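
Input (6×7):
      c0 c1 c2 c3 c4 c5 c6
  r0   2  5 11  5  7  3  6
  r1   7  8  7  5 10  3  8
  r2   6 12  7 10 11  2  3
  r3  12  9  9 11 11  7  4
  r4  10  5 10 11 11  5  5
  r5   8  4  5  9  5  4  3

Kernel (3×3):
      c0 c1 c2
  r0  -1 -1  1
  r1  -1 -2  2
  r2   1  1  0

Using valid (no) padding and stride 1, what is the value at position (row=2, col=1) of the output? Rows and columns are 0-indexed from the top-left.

1

The receptive field on the input at this output position is [12 7 10 / 9 9 11 / 5 10 11]. Elementwise product with the kernel and sum: 12·-1 + 7·-1 + 10·1 + 9·-1 + 9·-2 + 11·2 + 5·1 + 10·1.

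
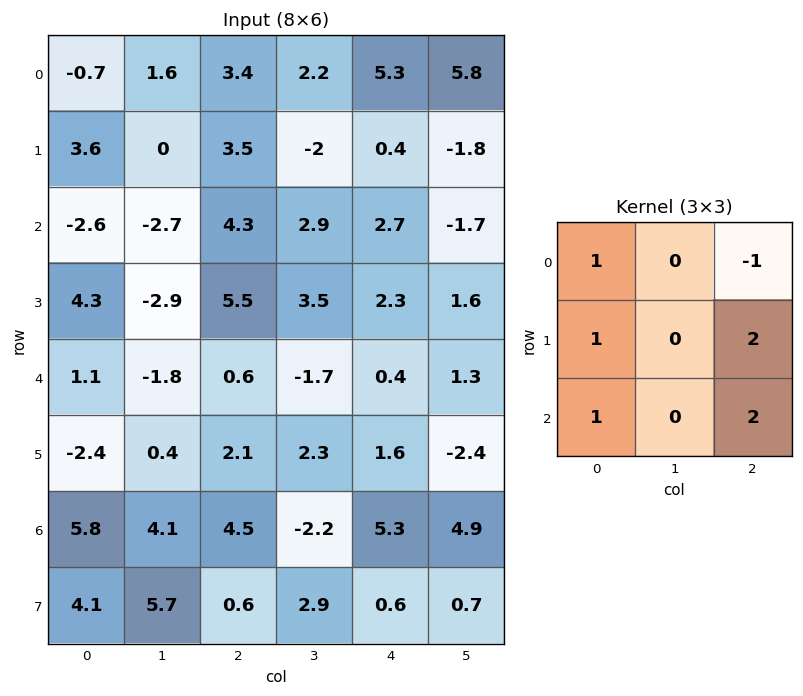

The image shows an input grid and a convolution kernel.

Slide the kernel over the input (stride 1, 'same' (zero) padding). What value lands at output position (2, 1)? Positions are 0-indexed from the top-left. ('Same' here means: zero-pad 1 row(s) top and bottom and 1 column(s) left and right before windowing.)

21.4

The receptive field on the zero-padded input at this output position is [3.6 0 3.5 / -2.6 -2.7 4.3 / 4.3 -2.9 5.5]. Elementwise product with the kernel and sum: 3.6·1 + 3.5·-1 + -2.6·1 + 4.3·2 + 4.3·1 + 5.5·2.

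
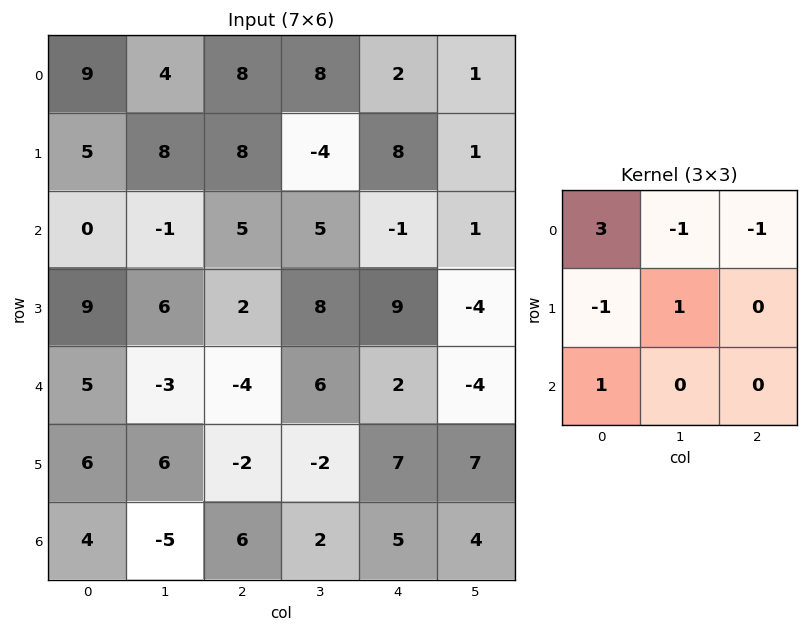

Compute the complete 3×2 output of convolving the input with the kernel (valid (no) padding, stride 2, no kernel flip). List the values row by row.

18 7
-2 13
26 -14

Output[0,0]: The receptive field on the input at this output position is [9 4 8 / 5 8 8 / 0 -1 5]. Elementwise product with the kernel and sum: 9·3 + 4·-1 + 8·-1 + 5·-1 + 8·1 + 0·1.
Output[0,1]: The receptive field on the input at this output position is [8 8 2 / 8 -4 8 / 5 5 -1]. Elementwise product with the kernel and sum: 8·3 + 8·-1 + 2·-1 + 8·-1 + -4·1 + 5·1.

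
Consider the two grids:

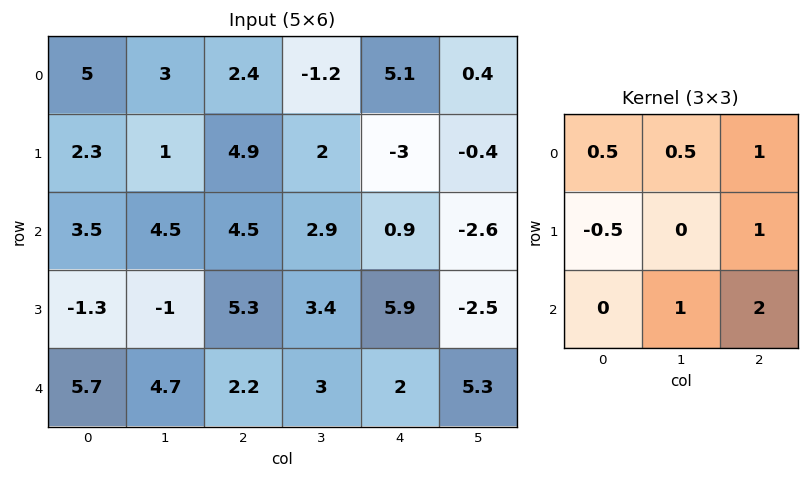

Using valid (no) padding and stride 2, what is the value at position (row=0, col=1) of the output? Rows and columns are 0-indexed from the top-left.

4.95

The receptive field on the input at this output position is [2.4 -1.2 5.1 / 4.9 2 -3 / 4.5 2.9 0.9]. Elementwise product with the kernel and sum: 2.4·0.5 + -1.2·0.5 + 5.1·1 + 4.9·-0.5 + -3·1 + 2.9·1 + 0.9·2.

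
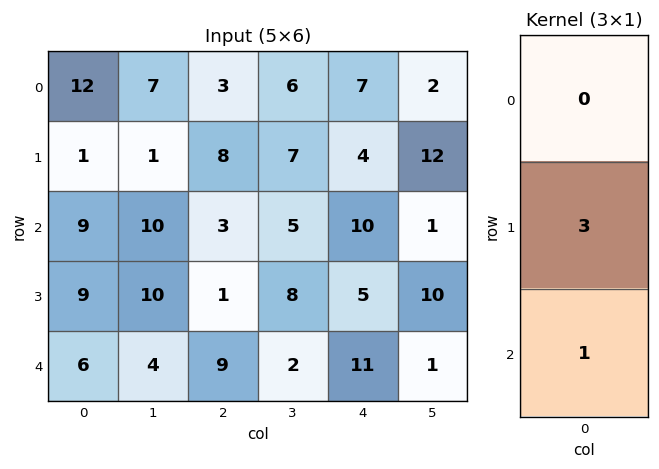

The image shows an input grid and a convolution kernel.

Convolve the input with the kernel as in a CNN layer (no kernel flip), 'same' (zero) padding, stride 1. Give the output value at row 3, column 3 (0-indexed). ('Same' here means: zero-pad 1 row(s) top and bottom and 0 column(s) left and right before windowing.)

The receptive field on the zero-padded input at this output position is [5 / 8 / 2]. Elementwise product with the kernel and sum: 8·3 + 2·1.

26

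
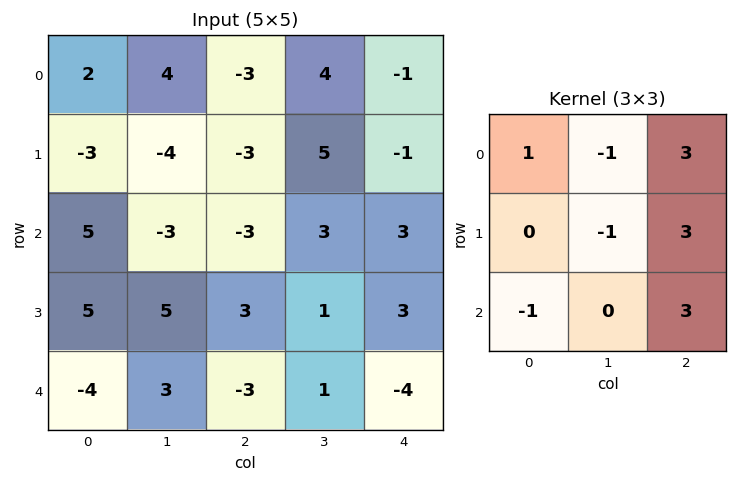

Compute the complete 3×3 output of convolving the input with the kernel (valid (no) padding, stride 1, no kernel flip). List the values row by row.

-30 49 -6
-10 24 1
-2 9 2

Output[0,0]: The receptive field on the input at this output position is [2 4 -3 / -3 -4 -3 / 5 -3 -3]. Elementwise product with the kernel and sum: 2·1 + 4·-1 + -3·3 + -4·-1 + -3·3 + 5·-1 + -3·3.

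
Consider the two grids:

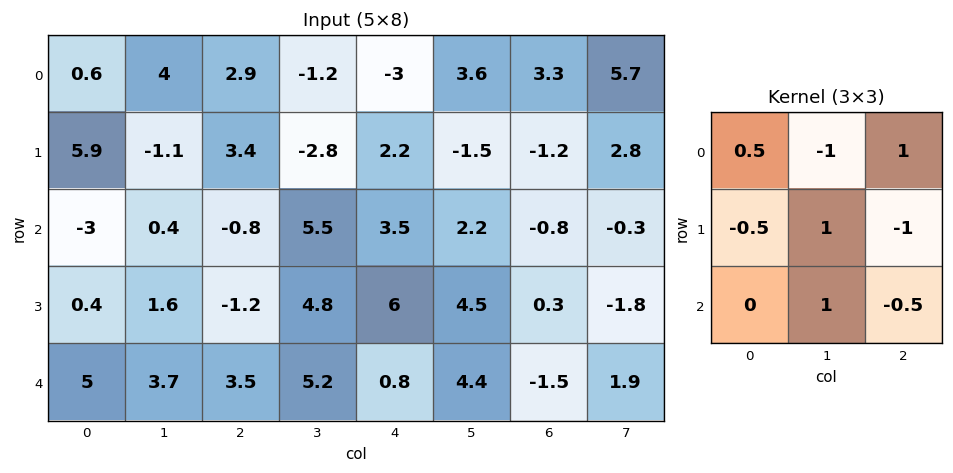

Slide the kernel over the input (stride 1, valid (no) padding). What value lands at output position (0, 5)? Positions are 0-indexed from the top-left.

The receptive field on the input at this output position is [3.6 3.3 5.7 / -1.5 -1.2 2.8 / 2.2 -0.8 -0.3]. Elementwise product with the kernel and sum: 3.6·0.5 + 3.3·-1 + 5.7·1 + -1.5·-0.5 + -1.2·1 + 2.8·-1 + -0.8·1 + -0.3·-0.5.

0.3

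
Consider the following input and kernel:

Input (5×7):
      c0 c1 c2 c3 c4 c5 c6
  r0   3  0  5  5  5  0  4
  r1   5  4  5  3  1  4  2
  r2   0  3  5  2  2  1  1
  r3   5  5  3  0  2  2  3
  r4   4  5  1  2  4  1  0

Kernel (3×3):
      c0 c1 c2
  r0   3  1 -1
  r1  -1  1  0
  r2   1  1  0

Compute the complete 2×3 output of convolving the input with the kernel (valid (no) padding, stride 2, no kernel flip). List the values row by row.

Output[0,0]: The receptive field on the input at this output position is [3 0 5 / 5 4 5 / 0 3 5]. Elementwise product with the kernel and sum: 3·3 + 0·1 + 5·-1 + 5·-1 + 4·1 + 0·1 + 3·1.
Output[0,1]: The receptive field on the input at this output position is [5 5 5 / 5 3 1 / 5 2 2]. Elementwise product with the kernel and sum: 5·3 + 5·1 + 5·-1 + 5·-1 + 3·1 + 5·1 + 2·1.

6 20 17
7 15 11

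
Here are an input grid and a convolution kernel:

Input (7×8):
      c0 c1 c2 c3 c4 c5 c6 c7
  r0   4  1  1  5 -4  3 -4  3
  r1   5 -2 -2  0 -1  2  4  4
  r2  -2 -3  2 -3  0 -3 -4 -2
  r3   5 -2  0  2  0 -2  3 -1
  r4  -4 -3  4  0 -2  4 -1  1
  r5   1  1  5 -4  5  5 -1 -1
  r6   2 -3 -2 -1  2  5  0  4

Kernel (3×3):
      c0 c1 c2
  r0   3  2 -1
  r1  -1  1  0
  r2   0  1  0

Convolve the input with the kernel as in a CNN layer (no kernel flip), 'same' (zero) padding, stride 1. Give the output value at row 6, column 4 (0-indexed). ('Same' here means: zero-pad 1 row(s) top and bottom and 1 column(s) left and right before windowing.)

-4

The receptive field on the zero-padded input at this output position is [-4 5 5 / -1 2 5 / 0 0 0]. Elementwise product with the kernel and sum: -4·3 + 5·2 + 5·-1 + -1·-1 + 2·1 + 0·1.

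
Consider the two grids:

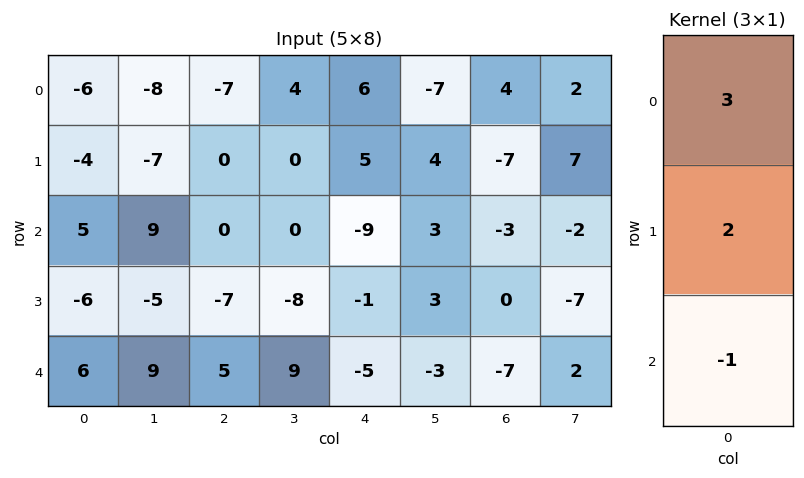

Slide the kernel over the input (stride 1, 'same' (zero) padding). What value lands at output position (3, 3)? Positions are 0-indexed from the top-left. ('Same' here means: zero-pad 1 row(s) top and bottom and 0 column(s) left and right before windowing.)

The receptive field on the zero-padded input at this output position is [0 / -8 / 9]. Elementwise product with the kernel and sum: 0·3 + -8·2 + 9·-1.

-25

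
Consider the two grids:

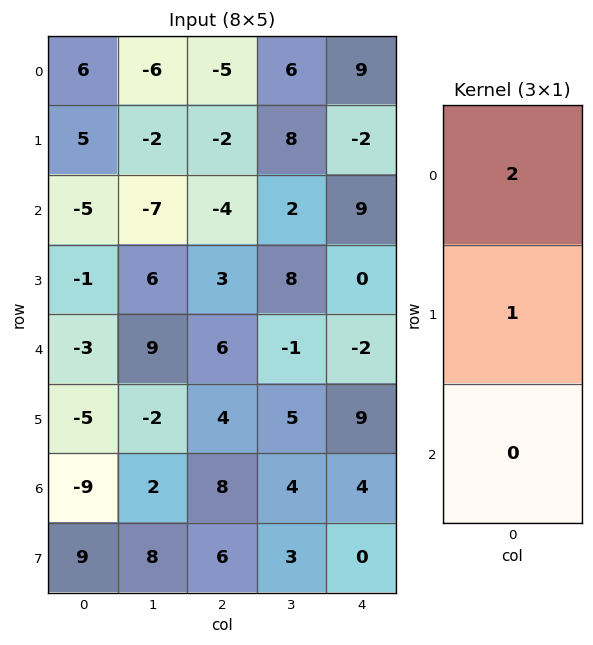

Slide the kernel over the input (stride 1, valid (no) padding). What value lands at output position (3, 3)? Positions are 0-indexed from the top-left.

15

The receptive field on the input at this output position is [8 / -1 / 5]. Elementwise product with the kernel and sum: 8·2 + -1·1.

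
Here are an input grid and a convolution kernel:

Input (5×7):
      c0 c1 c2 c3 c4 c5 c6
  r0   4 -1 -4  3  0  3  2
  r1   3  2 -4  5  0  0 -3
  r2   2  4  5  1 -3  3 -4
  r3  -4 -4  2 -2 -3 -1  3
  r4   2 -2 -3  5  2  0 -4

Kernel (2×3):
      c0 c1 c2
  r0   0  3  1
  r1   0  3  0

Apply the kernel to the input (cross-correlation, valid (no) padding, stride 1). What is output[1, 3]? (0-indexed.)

The receptive field on the input at this output position is [5 0 0 / 1 -3 3]. Elementwise product with the kernel and sum: 0·3 + 0·1 + -3·3.

-9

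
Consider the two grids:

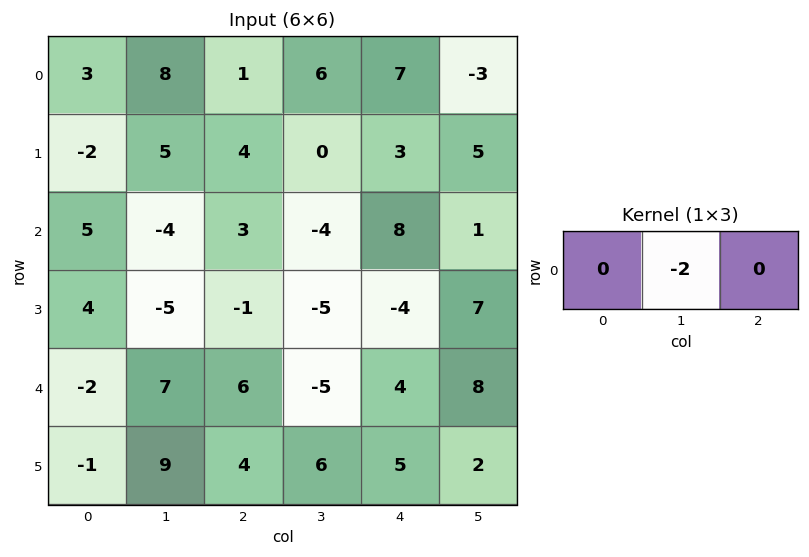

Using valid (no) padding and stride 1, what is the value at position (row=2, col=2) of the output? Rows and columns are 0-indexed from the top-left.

8

The receptive field on the input at this output position is [3 -4 8]. Elementwise product with the kernel and sum: -4·-2.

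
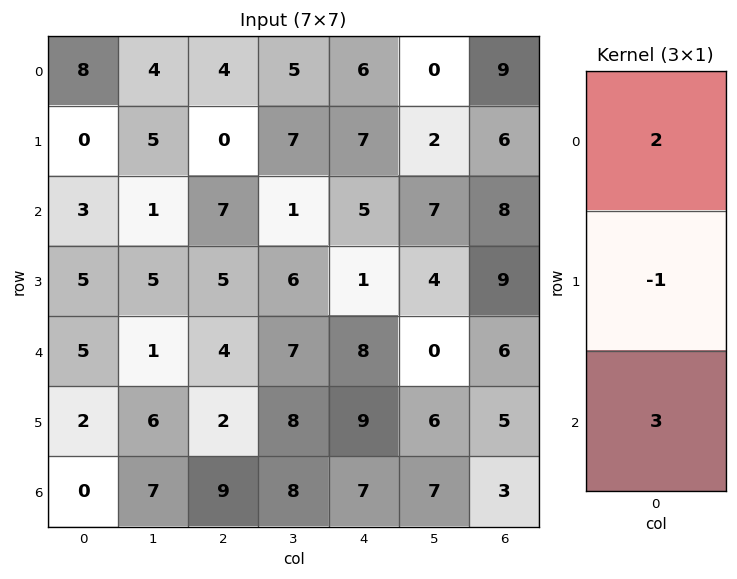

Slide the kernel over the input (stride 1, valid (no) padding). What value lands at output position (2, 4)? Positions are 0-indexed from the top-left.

33

The receptive field on the input at this output position is [5 / 1 / 8]. Elementwise product with the kernel and sum: 5·2 + 1·-1 + 8·3.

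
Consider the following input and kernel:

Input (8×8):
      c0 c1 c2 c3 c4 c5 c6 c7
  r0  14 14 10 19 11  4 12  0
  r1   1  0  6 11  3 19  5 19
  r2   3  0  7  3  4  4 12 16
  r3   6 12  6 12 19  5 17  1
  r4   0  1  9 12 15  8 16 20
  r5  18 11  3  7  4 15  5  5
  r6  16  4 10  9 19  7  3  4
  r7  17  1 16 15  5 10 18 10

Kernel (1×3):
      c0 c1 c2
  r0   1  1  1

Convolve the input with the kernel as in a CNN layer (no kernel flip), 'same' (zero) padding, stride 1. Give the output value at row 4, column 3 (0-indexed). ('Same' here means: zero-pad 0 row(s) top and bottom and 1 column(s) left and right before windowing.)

36

The receptive field on the zero-padded input at this output position is [9 12 15]. Elementwise product with the kernel and sum: 9·1 + 12·1 + 15·1.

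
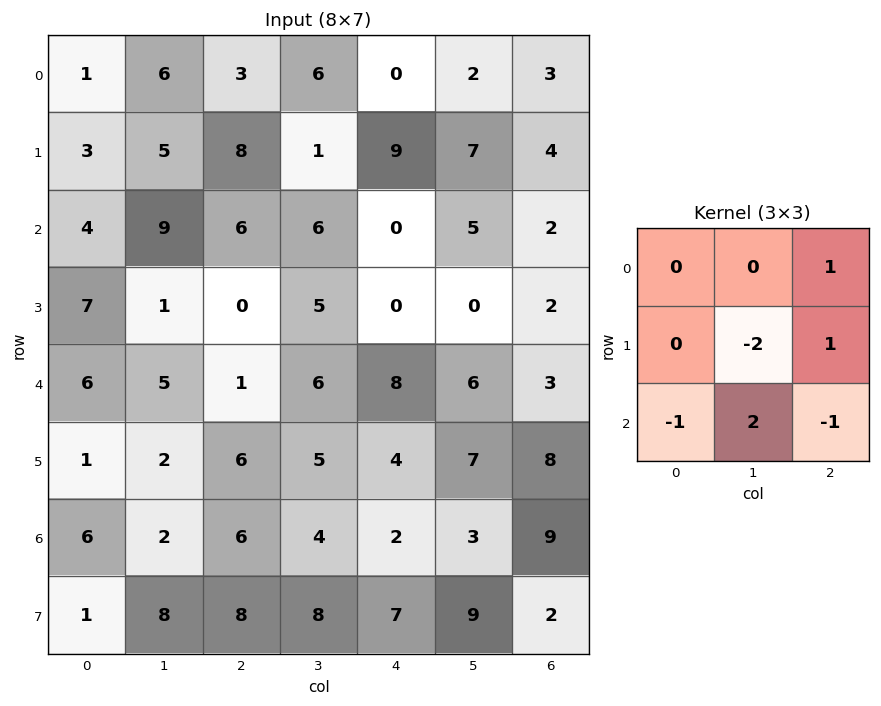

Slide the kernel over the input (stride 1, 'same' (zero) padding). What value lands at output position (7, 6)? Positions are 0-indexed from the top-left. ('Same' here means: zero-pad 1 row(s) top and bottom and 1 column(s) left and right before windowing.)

The receptive field on the zero-padded input at this output position is [3 9 0 / 9 2 0 / 0 0 0]. Elementwise product with the kernel and sum: 0·1 + 2·-2 + 0·1 + 0·-1 + 0·2 + 0·-1.

-4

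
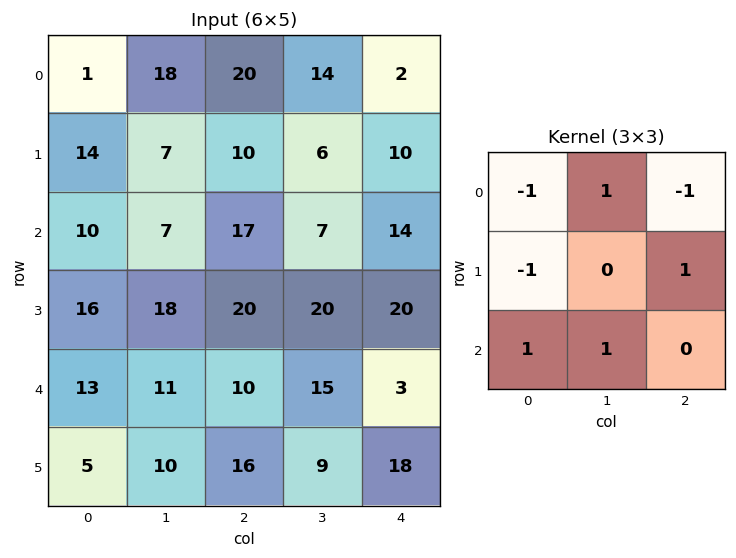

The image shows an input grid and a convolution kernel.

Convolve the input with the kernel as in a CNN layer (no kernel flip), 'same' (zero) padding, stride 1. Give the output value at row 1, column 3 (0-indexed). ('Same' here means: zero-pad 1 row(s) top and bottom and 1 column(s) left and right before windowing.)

16

The receptive field on the zero-padded input at this output position is [20 14 2 / 10 6 10 / 17 7 14]. Elementwise product with the kernel and sum: 20·-1 + 14·1 + 2·-1 + 10·-1 + 10·1 + 17·1 + 7·1.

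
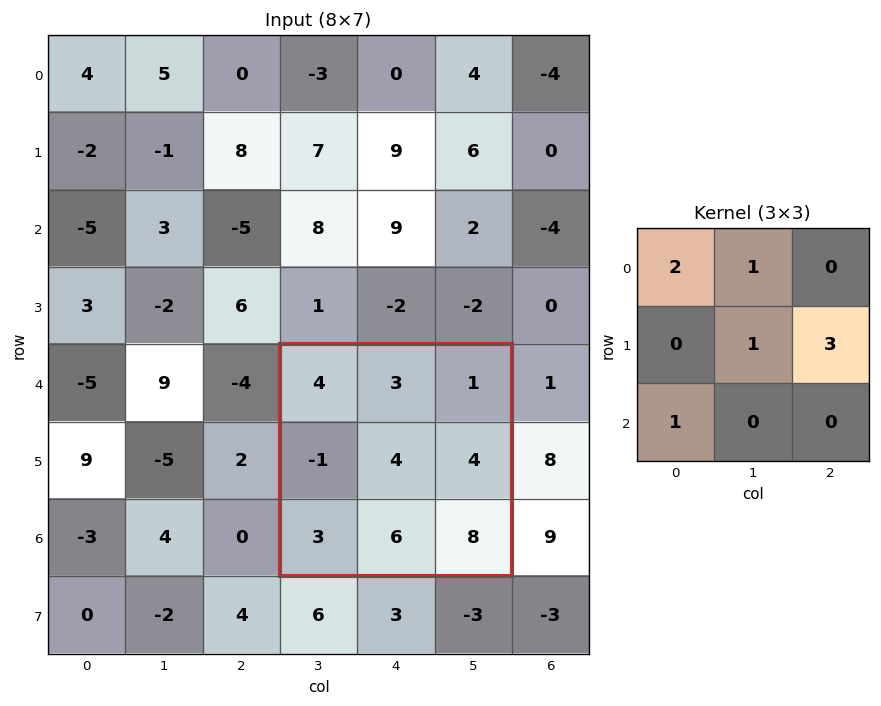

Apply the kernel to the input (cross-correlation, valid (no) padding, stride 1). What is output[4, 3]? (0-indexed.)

The receptive field on the input at this output position is [4 3 1 / -1 4 4 / 3 6 8]. Elementwise product with the kernel and sum: 4·2 + 3·1 + 4·1 + 4·3 + 3·1.

30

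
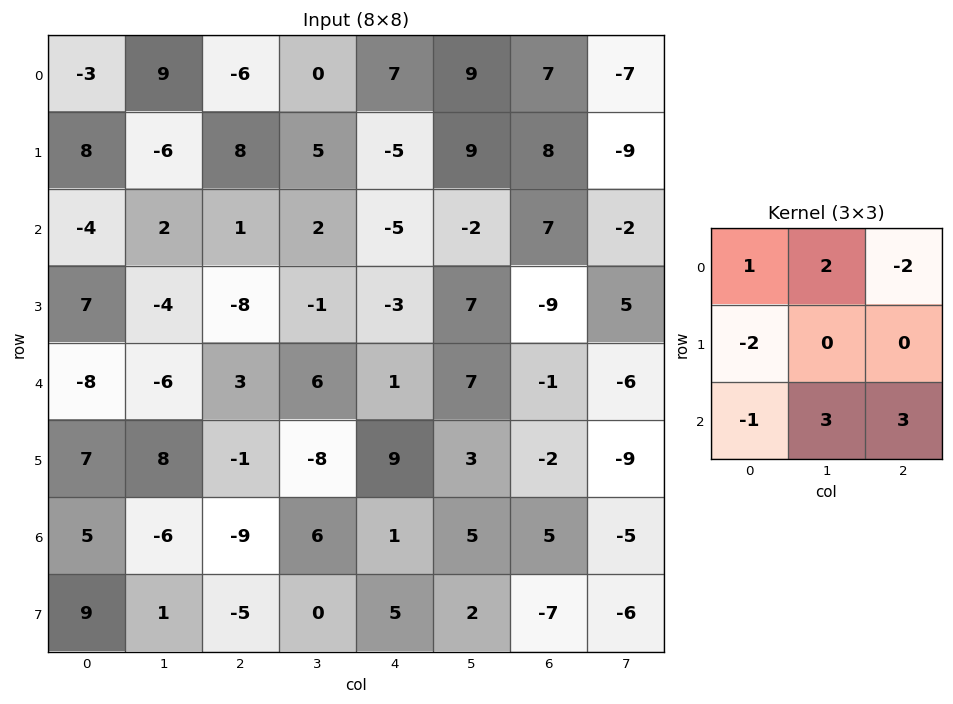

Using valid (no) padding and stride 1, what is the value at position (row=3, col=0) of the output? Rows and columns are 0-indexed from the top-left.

The receptive field on the input at this output position is [7 -4 -8 / -8 -6 3 / 7 8 -1]. Elementwise product with the kernel and sum: 7·1 + -4·2 + -8·-2 + -8·-2 + 7·-1 + 8·3 + -1·3.

45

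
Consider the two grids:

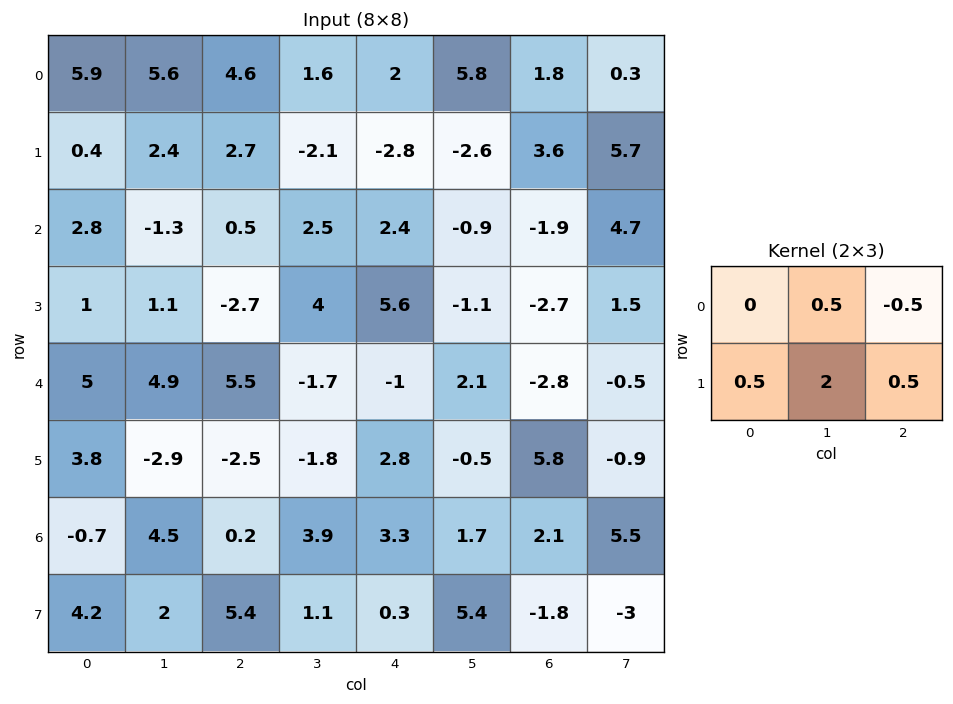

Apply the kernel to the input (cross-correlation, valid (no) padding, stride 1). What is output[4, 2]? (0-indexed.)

The receptive field on the input at this output position is [5.5 -1.7 -1 / -2.5 -1.8 2.8]. Elementwise product with the kernel and sum: -1.7·0.5 + -1·-0.5 + -2.5·0.5 + -1.8·2 + 2.8·0.5.

-3.8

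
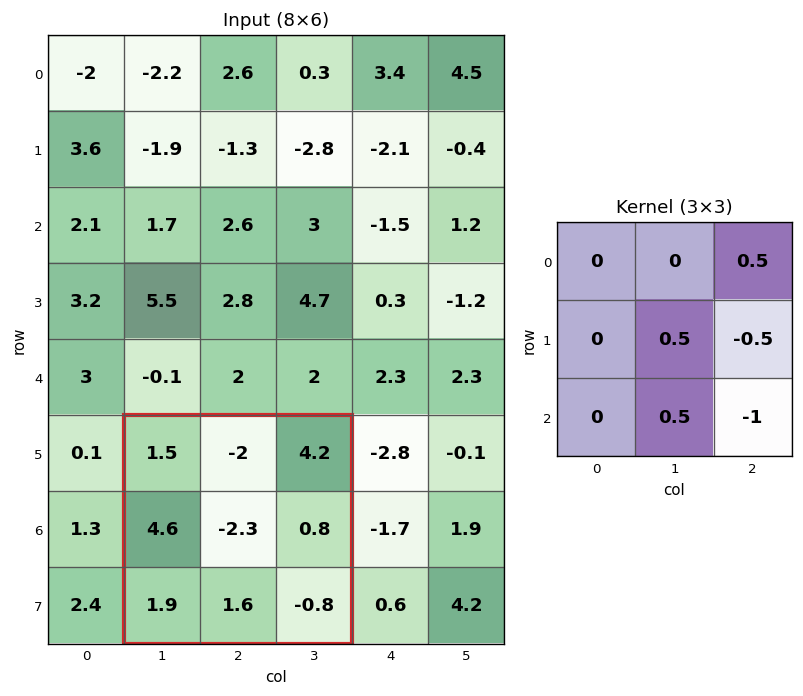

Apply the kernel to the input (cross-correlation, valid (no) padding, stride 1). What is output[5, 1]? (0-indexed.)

The receptive field on the input at this output position is [1.5 -2 4.2 / 4.6 -2.3 0.8 / 1.9 1.6 -0.8]. Elementwise product with the kernel and sum: 4.2·0.5 + -2.3·0.5 + 0.8·-0.5 + 1.6·0.5 + -0.8·-1.

2.15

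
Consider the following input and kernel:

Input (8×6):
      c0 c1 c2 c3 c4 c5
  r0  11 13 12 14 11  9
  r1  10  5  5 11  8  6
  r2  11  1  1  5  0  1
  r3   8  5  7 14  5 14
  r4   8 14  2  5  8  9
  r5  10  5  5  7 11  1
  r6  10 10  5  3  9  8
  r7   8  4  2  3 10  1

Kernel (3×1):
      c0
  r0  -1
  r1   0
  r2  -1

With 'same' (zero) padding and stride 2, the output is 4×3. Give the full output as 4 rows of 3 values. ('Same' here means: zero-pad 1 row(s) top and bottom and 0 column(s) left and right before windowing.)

Output[0,0]: The receptive field on the zero-padded input at this output position is [0 / 11 / 10]. Elementwise product with the kernel and sum: 0·-1 + 10·-1.

-10 -5 -8
-18 -12 -13
-18 -12 -16
-18 -7 -21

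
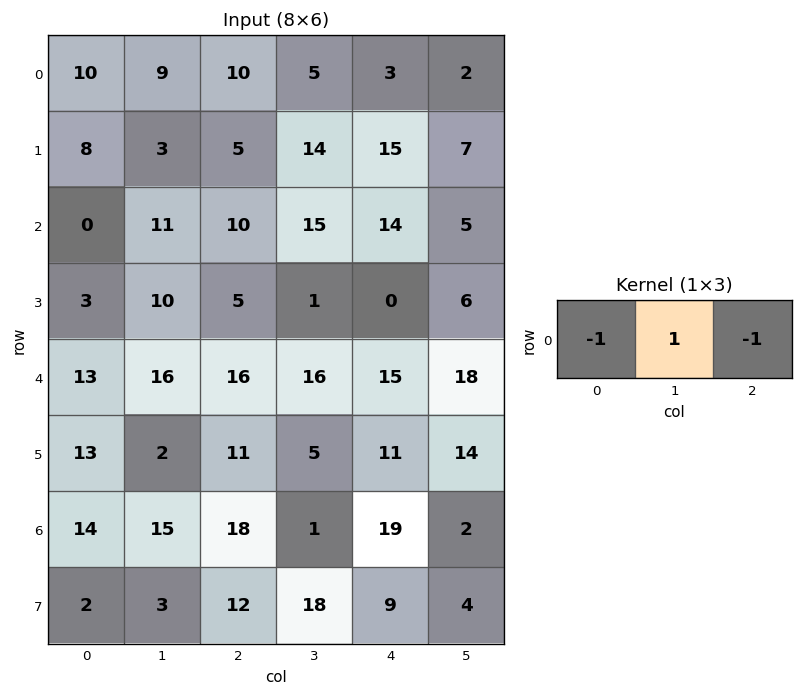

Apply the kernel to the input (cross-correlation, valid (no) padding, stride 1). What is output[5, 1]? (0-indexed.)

The receptive field on the input at this output position is [2 11 5]. Elementwise product with the kernel and sum: 2·-1 + 11·1 + 5·-1.

4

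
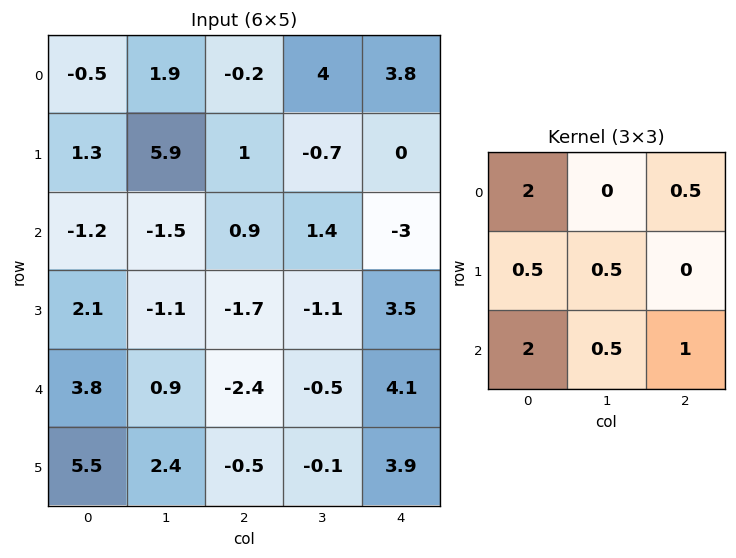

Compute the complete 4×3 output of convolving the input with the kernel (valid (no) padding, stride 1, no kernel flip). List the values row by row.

Output[0,0]: The receptive field on the input at this output position is [-0.5 1.9 -0.2 / 1.3 5.9 1 / -1.2 -1.5 0.9]. Elementwise product with the kernel and sum: -0.5·2 + -0.2·0.5 + 1.3·0.5 + 5.9·0.5 + -1.2·2 + -1.5·0.5 + 0.9·1.
Output[0,1]: The receptive field on the input at this output position is [1.9 -0.2 4 / 5.9 1 -0.7 / -1.5 0.9 1.4]. Elementwise product with the kernel and sum: 1.9·2 + 4·0.5 + 5.9·0.5 + 1·0.5 + -1.5·2 + 0.9·0.5 + 1.4·1.

0.25 8.1 1.15
3.7 7 2.7
4.2 -3.6 -2.05
17.4 0.95 -0.25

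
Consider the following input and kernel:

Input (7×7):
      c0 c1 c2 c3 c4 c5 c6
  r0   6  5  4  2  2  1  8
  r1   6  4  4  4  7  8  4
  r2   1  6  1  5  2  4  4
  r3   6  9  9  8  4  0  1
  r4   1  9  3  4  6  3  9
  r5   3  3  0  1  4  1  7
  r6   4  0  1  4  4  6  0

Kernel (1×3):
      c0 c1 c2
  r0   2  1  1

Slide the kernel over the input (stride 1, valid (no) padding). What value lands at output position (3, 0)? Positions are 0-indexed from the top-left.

The receptive field on the input at this output position is [6 9 9]. Elementwise product with the kernel and sum: 6·2 + 9·1 + 9·1.

30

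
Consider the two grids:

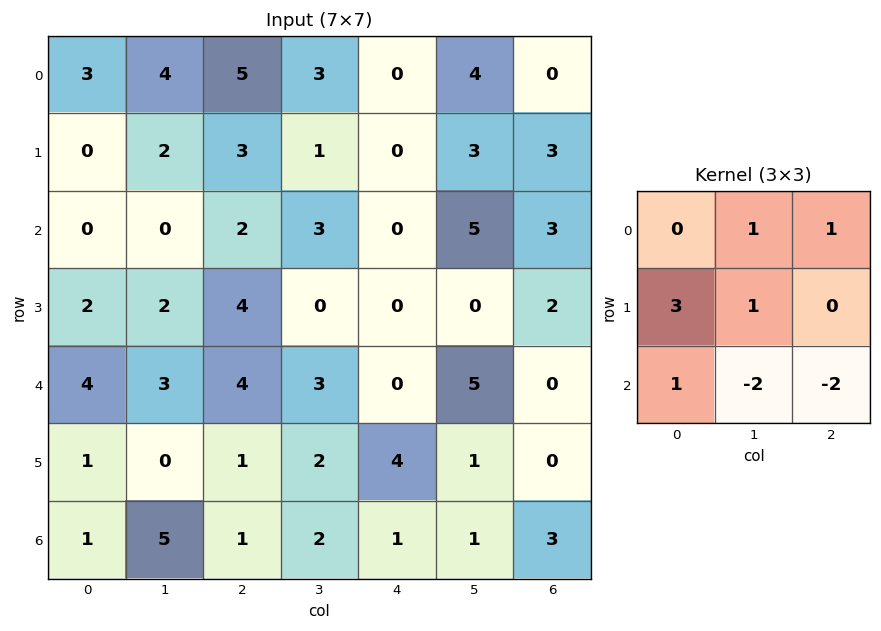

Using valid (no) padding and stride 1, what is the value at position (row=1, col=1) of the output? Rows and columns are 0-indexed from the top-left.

The receptive field on the input at this output position is [2 3 1 / 0 2 3 / 2 4 0]. Elementwise product with the kernel and sum: 3·1 + 1·1 + 0·3 + 2·1 + 2·1 + 4·-2 + 0·-2.

0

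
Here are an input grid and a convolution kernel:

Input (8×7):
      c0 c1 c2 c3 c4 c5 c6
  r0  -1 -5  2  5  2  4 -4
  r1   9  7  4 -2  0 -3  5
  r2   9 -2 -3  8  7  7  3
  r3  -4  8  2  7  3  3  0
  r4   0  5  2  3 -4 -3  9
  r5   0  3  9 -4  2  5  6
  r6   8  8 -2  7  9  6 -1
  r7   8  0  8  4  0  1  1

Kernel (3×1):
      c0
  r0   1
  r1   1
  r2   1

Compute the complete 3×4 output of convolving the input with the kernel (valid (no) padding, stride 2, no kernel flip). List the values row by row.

17 3 9 4
5 1 6 12
8 9 7 14

Output[0,0]: The receptive field on the input at this output position is [-1 / 9 / 9]. Elementwise product with the kernel and sum: -1·1 + 9·1 + 9·1.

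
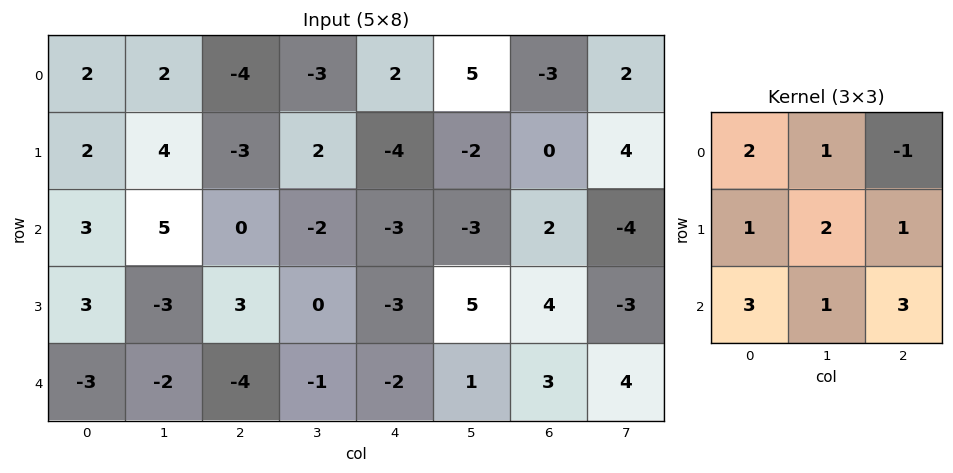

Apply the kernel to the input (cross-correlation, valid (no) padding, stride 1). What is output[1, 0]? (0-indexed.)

The receptive field on the input at this output position is [2 4 -3 / 3 5 0 / 3 -3 3]. Elementwise product with the kernel and sum: 2·2 + 4·1 + -3·-1 + 3·1 + 5·2 + 0·1 + 3·3 + -3·1 + 3·3.

39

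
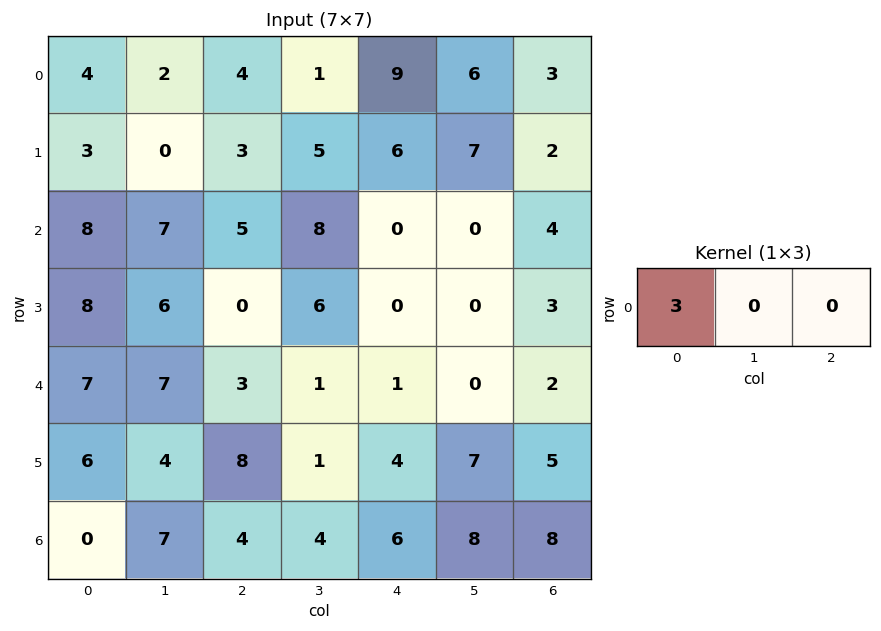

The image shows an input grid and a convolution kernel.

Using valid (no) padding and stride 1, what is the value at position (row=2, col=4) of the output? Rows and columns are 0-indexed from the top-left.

The receptive field on the input at this output position is [0 0 4]. Elementwise product with the kernel and sum: 0·3.

0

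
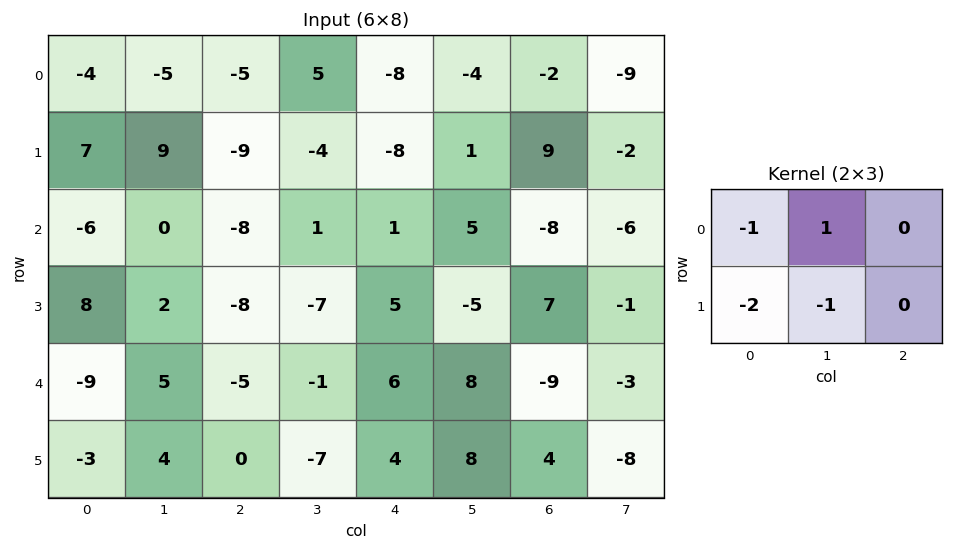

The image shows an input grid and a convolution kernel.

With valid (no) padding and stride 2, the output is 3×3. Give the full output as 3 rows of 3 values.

-24 32 19
-12 32 -1
16 11 -14

Output[0,0]: The receptive field on the input at this output position is [-4 -5 -5 / 7 9 -9]. Elementwise product with the kernel and sum: -4·-1 + -5·1 + 7·-2 + 9·-1.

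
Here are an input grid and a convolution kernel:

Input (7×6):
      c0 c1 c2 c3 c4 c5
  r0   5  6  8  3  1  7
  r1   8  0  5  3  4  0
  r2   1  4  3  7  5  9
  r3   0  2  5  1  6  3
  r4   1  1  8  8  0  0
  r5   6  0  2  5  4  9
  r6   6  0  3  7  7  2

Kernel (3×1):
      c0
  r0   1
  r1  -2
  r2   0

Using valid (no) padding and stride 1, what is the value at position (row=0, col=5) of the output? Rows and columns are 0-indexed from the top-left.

The receptive field on the input at this output position is [7 / 0 / 9]. Elementwise product with the kernel and sum: 7·1 + 0·-2.

7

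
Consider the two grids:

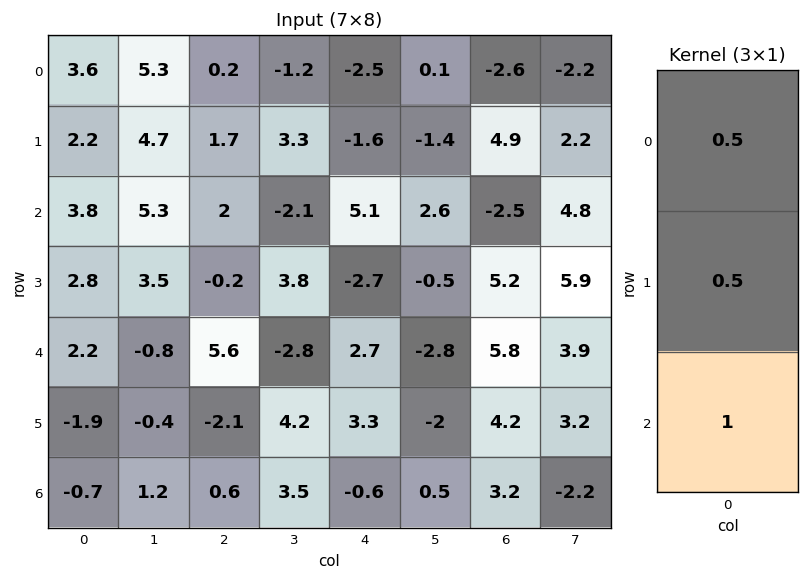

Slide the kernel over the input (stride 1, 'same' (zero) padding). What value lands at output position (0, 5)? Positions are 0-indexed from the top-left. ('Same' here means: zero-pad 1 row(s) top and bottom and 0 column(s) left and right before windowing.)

The receptive field on the zero-padded input at this output position is [0 / 0.1 / -1.4]. Elementwise product with the kernel and sum: 0·0.5 + 0.1·0.5 + -1.4·1.

-1.35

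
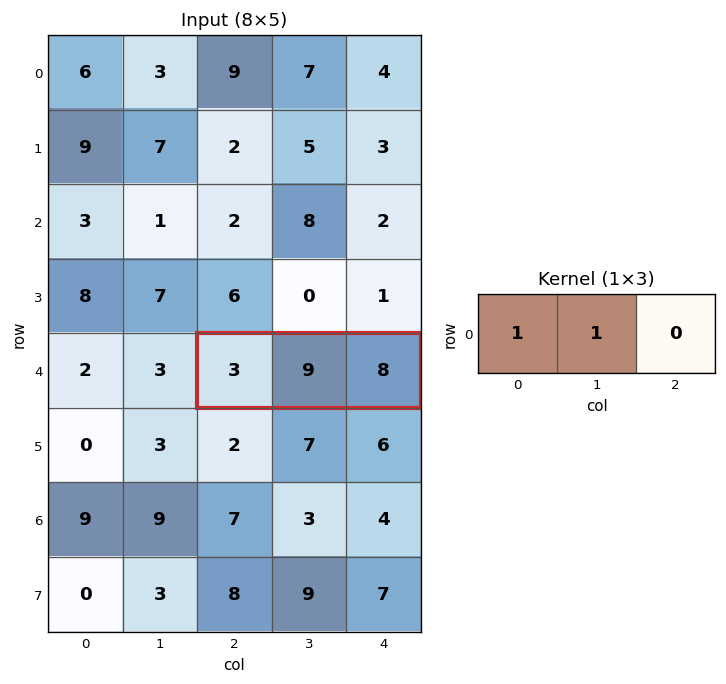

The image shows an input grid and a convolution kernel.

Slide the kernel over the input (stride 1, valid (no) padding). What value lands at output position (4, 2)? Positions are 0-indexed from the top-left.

12

The receptive field on the input at this output position is [3 9 8]. Elementwise product with the kernel and sum: 3·1 + 9·1.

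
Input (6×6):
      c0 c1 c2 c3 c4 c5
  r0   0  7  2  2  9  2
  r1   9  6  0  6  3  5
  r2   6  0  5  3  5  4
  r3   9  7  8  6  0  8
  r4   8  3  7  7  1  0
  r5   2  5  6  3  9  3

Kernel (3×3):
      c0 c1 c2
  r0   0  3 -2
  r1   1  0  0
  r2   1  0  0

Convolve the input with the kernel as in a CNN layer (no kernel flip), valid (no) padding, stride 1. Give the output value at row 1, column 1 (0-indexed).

-5

The receptive field on the input at this output position is [6 0 6 / 0 5 3 / 7 8 6]. Elementwise product with the kernel and sum: 0·3 + 6·-2 + 0·1 + 7·1.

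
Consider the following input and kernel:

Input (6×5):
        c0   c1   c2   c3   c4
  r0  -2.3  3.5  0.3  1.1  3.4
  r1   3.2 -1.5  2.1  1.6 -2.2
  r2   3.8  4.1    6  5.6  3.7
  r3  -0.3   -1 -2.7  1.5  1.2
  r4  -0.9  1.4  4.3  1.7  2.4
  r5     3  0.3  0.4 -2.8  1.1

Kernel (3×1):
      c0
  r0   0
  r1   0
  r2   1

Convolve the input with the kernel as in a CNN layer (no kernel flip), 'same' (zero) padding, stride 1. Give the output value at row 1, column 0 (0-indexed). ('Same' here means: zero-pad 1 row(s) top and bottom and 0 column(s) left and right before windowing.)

The receptive field on the zero-padded input at this output position is [-2.3 / 3.2 / 3.8]. Elementwise product with the kernel and sum: 3.8·1.

3.8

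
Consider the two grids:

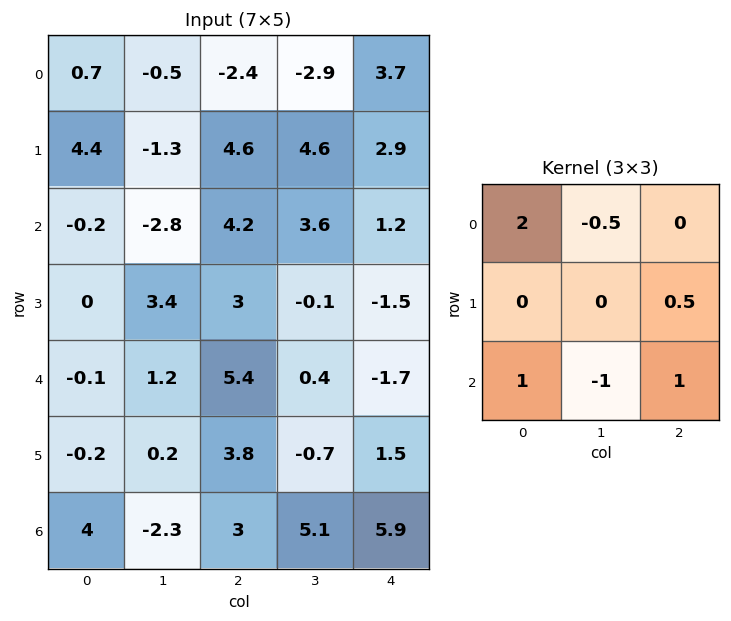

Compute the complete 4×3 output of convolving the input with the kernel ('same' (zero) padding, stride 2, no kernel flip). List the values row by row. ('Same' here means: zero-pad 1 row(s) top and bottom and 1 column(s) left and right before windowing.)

Output[0,0]: The receptive field on the zero-padded input at this output position is [0 0 0 / 0 0.7 -0.5 / 0 4.4 -1.3]. Elementwise product with the kernel and sum: 0·2 + 0·-0.5 + -0.5·0.5 + 0·1 + 4.4·-1 + -1.3·1.

-5.95 -2.75 1.7
-0.2 -2.8 9.15
1 1.2 -1.65
-1.05 1.05 -2.15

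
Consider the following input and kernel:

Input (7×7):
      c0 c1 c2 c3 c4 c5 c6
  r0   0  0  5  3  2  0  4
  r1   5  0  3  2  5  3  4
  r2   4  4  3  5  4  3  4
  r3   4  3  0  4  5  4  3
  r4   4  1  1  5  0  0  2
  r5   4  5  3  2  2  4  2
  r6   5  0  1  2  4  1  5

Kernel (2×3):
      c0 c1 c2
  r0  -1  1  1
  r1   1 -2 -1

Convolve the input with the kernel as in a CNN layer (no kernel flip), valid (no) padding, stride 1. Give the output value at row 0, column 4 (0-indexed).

The receptive field on the input at this output position is [2 0 4 / 5 3 4]. Elementwise product with the kernel and sum: 2·-1 + 0·1 + 4·1 + 5·1 + 3·-2 + 4·-1.

-3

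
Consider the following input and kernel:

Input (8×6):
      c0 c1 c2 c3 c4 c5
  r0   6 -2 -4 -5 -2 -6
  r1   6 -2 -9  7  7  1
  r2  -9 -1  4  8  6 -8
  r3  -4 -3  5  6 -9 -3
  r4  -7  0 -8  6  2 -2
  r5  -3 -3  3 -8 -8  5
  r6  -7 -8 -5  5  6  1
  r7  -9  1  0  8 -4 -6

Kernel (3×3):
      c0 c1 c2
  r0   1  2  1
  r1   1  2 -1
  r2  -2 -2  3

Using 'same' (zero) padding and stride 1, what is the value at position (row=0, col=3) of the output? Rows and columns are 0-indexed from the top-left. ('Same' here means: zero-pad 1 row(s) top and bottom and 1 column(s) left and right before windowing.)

The receptive field on the zero-padded input at this output position is [0 0 0 / -4 -5 -2 / -9 7 7]. Elementwise product with the kernel and sum: 0·1 + 0·2 + 0·1 + -4·1 + -5·2 + -2·-1 + -9·-2 + 7·-2 + 7·3.

13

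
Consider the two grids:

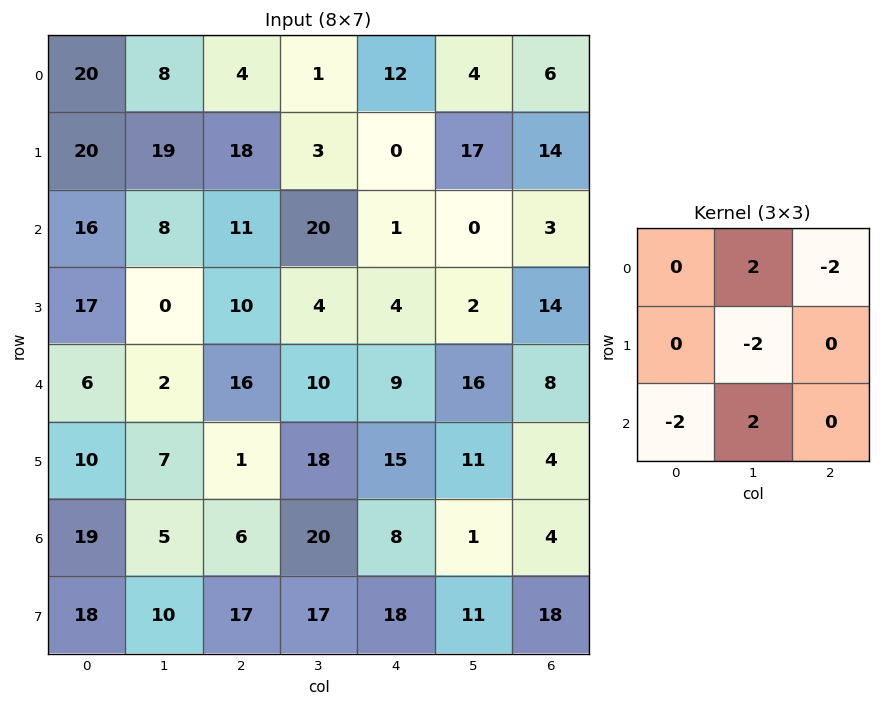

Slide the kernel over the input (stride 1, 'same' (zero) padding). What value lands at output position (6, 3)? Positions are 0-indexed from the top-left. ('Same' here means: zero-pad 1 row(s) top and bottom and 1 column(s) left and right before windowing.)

The receptive field on the zero-padded input at this output position is [1 18 15 / 6 20 8 / 17 17 18]. Elementwise product with the kernel and sum: 18·2 + 15·-2 + 20·-2 + 17·-2 + 17·2.

-34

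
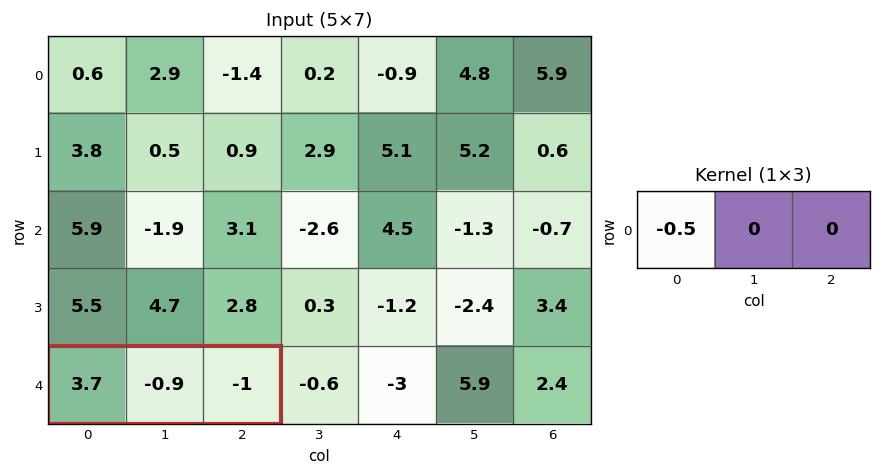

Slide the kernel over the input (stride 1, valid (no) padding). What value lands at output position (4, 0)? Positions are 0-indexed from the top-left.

The receptive field on the input at this output position is [3.7 -0.9 -1]. Elementwise product with the kernel and sum: 3.7·-0.5.

-1.85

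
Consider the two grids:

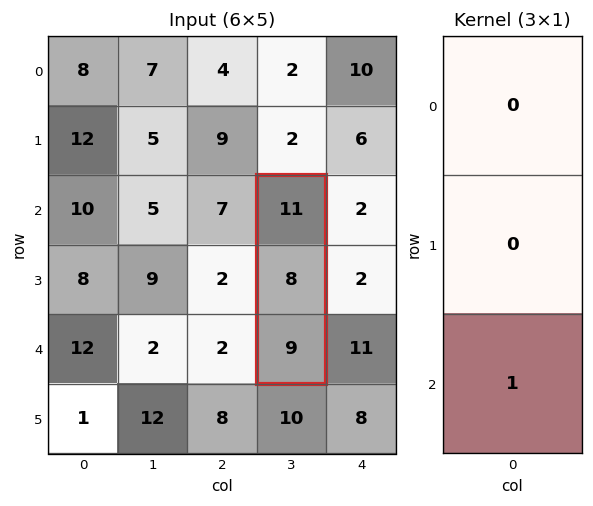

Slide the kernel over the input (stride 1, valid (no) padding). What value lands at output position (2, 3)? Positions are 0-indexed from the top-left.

9

The receptive field on the input at this output position is [11 / 8 / 9]. Elementwise product with the kernel and sum: 9·1.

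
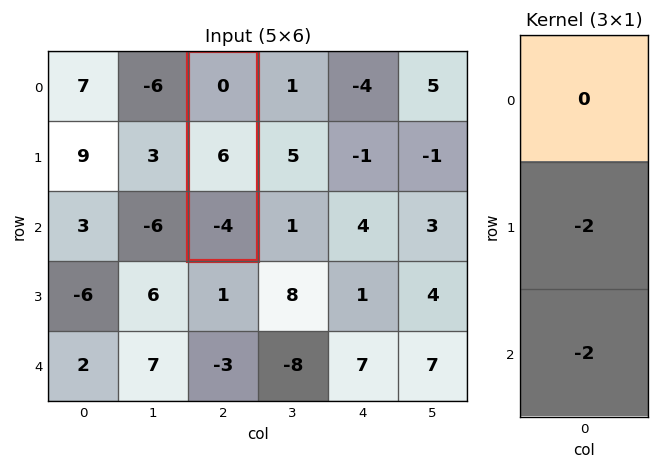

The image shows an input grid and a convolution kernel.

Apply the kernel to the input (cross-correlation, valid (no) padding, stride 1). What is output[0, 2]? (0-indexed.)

The receptive field on the input at this output position is [0 / 6 / -4]. Elementwise product with the kernel and sum: 6·-2 + -4·-2.

-4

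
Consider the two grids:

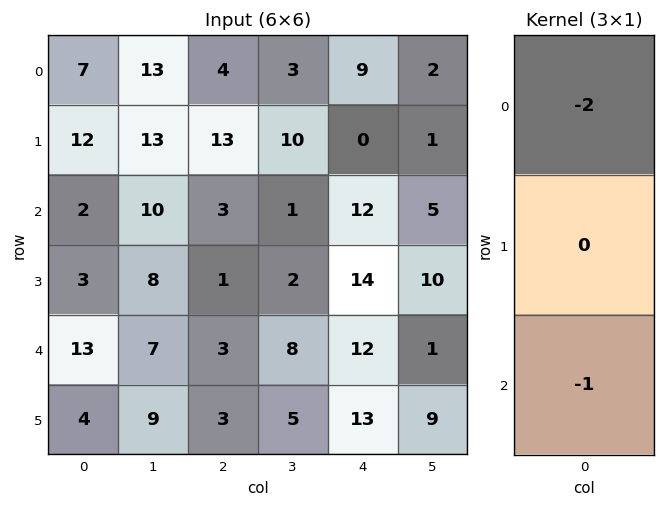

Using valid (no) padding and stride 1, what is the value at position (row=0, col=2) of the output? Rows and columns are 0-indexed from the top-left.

The receptive field on the input at this output position is [4 / 13 / 3]. Elementwise product with the kernel and sum: 4·-2 + 3·-1.

-11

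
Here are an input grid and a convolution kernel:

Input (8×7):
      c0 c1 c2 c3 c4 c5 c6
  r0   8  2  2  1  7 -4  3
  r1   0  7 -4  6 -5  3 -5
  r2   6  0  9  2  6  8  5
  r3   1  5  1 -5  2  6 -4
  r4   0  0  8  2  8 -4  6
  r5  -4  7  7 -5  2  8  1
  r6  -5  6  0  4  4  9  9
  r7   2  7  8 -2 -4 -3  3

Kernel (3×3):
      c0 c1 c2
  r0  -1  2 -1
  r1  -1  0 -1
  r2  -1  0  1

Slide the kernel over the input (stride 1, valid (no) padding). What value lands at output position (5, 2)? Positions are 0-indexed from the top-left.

-35

The receptive field on the input at this output position is [7 -5 2 / 0 4 4 / 8 -2 -4]. Elementwise product with the kernel and sum: 7·-1 + -5·2 + 2·-1 + 0·-1 + 4·-1 + 8·-1 + -4·1.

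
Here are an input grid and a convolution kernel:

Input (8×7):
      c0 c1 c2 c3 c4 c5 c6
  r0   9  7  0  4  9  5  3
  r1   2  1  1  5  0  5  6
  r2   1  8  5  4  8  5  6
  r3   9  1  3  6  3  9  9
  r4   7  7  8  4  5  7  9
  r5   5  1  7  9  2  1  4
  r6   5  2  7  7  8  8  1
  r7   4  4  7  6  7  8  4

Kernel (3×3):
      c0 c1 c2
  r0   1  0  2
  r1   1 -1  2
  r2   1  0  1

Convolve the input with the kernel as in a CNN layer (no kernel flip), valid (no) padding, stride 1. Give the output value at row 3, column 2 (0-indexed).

The receptive field on the input at this output position is [3 6 3 / 8 4 5 / 7 9 2]. Elementwise product with the kernel and sum: 3·1 + 3·2 + 8·1 + 4·-1 + 5·2 + 7·1 + 2·1.

32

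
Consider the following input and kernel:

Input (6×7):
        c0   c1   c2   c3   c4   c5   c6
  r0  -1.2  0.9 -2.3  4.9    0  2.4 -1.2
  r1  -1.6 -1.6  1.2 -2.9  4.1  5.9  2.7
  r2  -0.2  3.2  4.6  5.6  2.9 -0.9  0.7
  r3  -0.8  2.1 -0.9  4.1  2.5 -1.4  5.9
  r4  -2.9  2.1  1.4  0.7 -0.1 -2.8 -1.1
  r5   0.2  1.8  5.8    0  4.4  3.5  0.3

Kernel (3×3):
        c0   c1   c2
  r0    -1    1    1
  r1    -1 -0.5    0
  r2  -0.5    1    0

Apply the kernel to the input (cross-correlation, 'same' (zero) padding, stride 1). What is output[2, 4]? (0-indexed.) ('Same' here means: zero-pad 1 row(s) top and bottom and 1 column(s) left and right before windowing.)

The receptive field on the zero-padded input at this output position is [-2.9 4.1 5.9 / 5.6 2.9 -0.9 / 4.1 2.5 -1.4]. Elementwise product with the kernel and sum: -2.9·-1 + 4.1·1 + 5.9·1 + 5.6·-1 + 2.9·-0.5 + 4.1·-0.5 + 2.5·1.

6.3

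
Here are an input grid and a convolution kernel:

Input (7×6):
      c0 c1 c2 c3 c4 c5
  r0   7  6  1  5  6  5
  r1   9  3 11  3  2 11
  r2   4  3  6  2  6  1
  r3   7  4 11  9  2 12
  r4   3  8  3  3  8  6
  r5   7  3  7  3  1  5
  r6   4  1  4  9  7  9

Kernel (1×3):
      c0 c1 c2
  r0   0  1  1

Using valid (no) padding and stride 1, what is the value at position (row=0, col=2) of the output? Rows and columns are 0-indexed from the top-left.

The receptive field on the input at this output position is [1 5 6]. Elementwise product with the kernel and sum: 5·1 + 6·1.

11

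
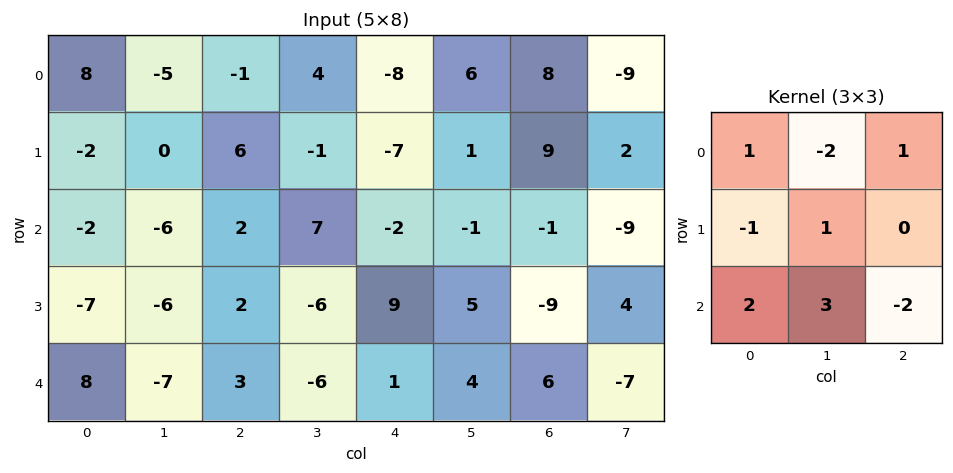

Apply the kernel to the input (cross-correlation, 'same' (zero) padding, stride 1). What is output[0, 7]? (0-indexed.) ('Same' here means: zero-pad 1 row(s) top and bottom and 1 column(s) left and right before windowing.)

The receptive field on the zero-padded input at this output position is [0 0 0 / 8 -9 0 / 9 2 0]. Elementwise product with the kernel and sum: 0·1 + 0·-2 + 0·1 + 8·-1 + -9·1 + 9·2 + 2·3 + 0·-2.

7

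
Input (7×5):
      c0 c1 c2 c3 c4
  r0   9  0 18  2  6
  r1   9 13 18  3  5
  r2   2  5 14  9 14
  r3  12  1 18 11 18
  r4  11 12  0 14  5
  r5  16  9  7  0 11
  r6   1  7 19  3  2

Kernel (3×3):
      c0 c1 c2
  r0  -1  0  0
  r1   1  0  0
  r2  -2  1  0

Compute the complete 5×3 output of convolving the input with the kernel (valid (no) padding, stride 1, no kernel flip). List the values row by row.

Output[0,0]: The receptive field on the input at this output position is [9 0 18 / 9 13 18 / 2 5 14]. Elementwise product with the kernel and sum: 9·-1 + 9·1 + 2·-2 + 5·1.

1 17 -19
-30 8 -29
0 -28 18
-24 0 -32
10 2 -28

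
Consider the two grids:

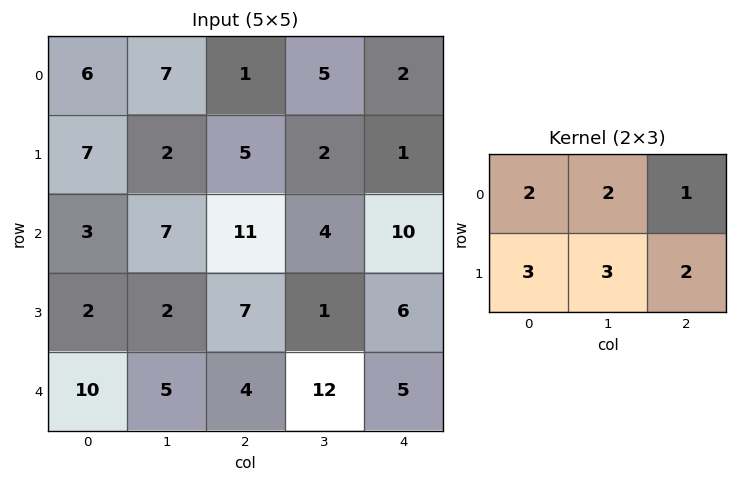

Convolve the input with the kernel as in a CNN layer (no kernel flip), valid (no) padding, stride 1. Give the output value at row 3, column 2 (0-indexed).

The receptive field on the input at this output position is [7 1 6 / 4 12 5]. Elementwise product with the kernel and sum: 7·2 + 1·2 + 6·1 + 4·3 + 12·3 + 5·2.

80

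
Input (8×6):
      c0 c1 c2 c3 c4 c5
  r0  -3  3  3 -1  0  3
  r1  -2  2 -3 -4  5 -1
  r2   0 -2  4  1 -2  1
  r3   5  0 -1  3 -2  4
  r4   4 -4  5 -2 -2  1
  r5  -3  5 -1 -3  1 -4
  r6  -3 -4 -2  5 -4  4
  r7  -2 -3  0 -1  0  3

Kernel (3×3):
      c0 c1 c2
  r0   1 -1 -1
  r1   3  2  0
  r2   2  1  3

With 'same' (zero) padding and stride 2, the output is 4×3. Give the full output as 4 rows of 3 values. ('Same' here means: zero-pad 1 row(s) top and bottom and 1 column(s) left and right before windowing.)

Output[0,0]: The receptive field on the zero-padded input at this output position is [0 0 0 / 0 -3 3 / 0 -2 2]. Elementwise product with the kernel and sum: 0·1 + 0·-1 + 0·-1 + 0·3 + -3·2 + 0·2 + -2·1 + 2·3.
Output[0,1]: The receptive field on the zero-padded input at this output position is [0 0 0 / 3 3 -1 / 2 -3 -4]. Elementwise product with the kernel and sum: 0·1 + 0·-1 + 0·-1 + 3·3 + 3·2 + 2·2 + -3·1 + -4·3.

-2 4 -9
5 19 7
15 -4 -26
-19 -16 14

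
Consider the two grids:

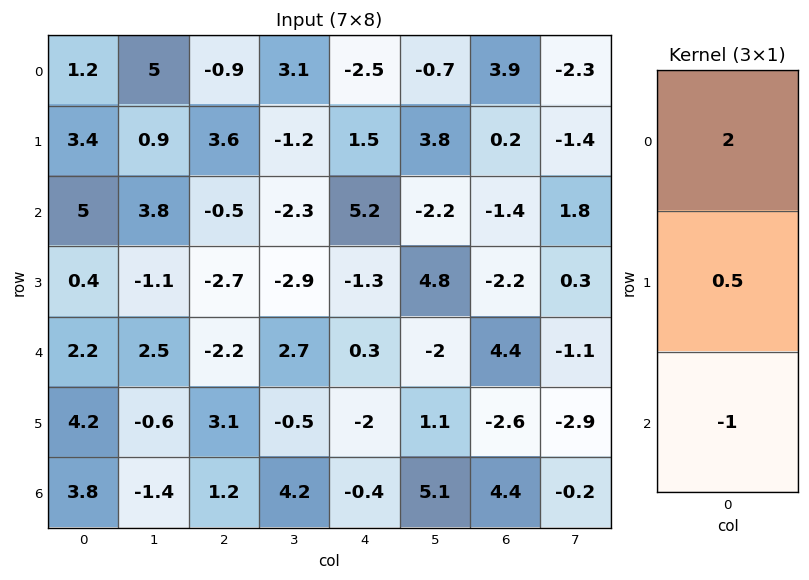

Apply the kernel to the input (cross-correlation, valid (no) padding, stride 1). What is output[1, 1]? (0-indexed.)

The receptive field on the input at this output position is [0.9 / 3.8 / -1.1]. Elementwise product with the kernel and sum: 0.9·2 + 3.8·0.5 + -1.1·-1.

4.8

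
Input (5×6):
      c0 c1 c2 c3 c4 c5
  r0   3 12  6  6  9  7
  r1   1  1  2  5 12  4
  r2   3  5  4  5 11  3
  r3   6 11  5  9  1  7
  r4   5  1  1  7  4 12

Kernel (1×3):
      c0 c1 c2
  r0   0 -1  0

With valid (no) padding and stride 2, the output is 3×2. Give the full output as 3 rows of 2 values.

Output[0,0]: The receptive field on the input at this output position is [3 12 6]. Elementwise product with the kernel and sum: 12·-1.
Output[0,1]: The receptive field on the input at this output position is [6 6 9]. Elementwise product with the kernel and sum: 6·-1.

-12 -6
-5 -5
-1 -7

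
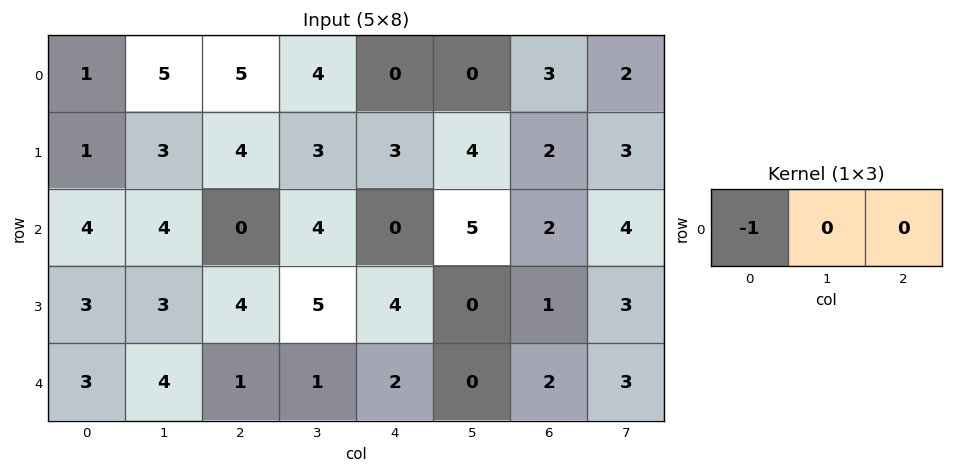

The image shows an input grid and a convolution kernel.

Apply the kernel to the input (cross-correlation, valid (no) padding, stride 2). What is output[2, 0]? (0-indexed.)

-3

The receptive field on the input at this output position is [3 4 1]. Elementwise product with the kernel and sum: 3·-1.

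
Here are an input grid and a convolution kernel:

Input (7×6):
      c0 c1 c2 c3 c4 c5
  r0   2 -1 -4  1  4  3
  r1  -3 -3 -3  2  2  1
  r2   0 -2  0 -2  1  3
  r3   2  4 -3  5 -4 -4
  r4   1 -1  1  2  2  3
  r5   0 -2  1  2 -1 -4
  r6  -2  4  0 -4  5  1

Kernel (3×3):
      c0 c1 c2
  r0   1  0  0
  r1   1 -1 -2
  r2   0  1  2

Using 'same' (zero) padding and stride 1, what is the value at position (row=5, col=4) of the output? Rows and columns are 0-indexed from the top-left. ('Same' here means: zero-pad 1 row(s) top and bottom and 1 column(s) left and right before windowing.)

20

The receptive field on the zero-padded input at this output position is [2 2 3 / 2 -1 -4 / -4 5 1]. Elementwise product with the kernel and sum: 2·1 + 2·1 + -1·-1 + -4·-2 + 5·1 + 1·2.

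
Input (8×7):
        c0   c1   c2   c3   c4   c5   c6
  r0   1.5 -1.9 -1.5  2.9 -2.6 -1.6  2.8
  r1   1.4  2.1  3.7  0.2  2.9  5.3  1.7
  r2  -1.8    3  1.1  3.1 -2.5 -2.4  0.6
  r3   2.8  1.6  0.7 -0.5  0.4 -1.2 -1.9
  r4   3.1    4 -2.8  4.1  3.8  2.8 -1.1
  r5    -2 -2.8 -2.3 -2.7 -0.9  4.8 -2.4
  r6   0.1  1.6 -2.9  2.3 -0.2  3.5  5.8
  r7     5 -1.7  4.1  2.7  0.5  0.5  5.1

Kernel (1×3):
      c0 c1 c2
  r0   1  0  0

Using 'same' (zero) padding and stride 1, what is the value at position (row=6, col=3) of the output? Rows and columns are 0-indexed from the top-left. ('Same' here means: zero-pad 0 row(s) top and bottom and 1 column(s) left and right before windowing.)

The receptive field on the zero-padded input at this output position is [-2.9 2.3 -0.2]. Elementwise product with the kernel and sum: -2.9·1.

-2.9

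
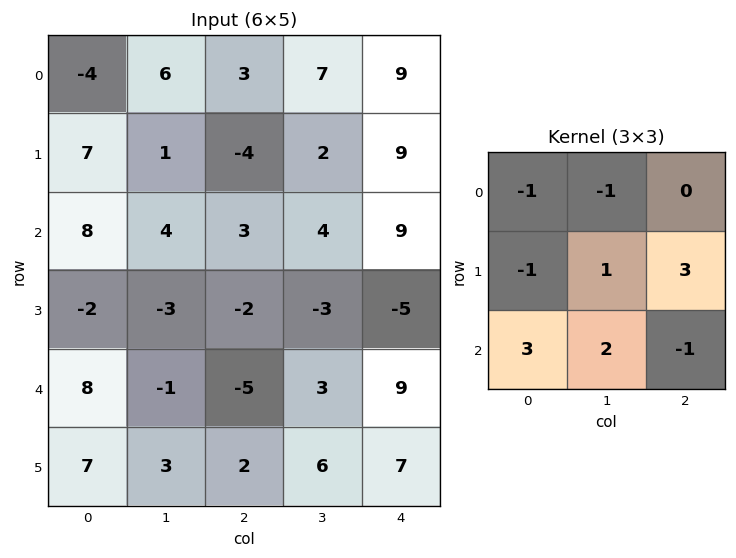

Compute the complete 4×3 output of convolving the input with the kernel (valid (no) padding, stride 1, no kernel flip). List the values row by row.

9 6 31
-13 4 23
8 -31 -41
6 17 51

Output[0,0]: The receptive field on the input at this output position is [-4 6 3 / 7 1 -4 / 8 4 3]. Elementwise product with the kernel and sum: -4·-1 + 6·-1 + 7·-1 + 1·1 + -4·3 + 8·3 + 4·2 + 3·-1.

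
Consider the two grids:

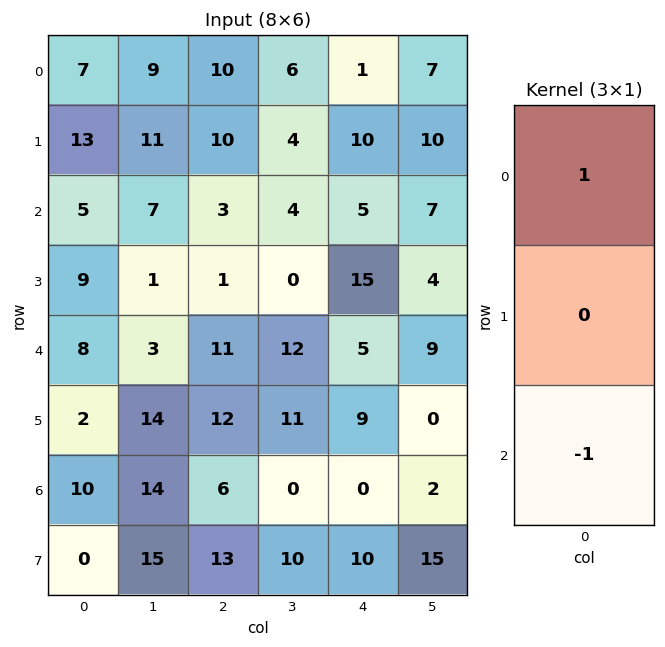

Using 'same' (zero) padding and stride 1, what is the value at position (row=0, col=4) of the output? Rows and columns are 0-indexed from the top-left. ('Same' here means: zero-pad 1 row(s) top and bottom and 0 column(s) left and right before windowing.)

The receptive field on the zero-padded input at this output position is [0 / 1 / 10]. Elementwise product with the kernel and sum: 0·1 + 10·-1.

-10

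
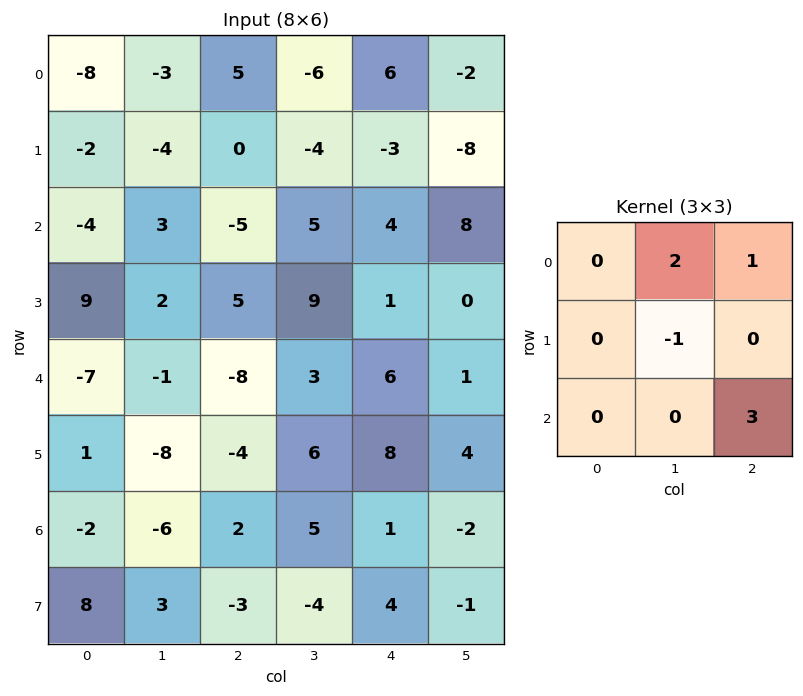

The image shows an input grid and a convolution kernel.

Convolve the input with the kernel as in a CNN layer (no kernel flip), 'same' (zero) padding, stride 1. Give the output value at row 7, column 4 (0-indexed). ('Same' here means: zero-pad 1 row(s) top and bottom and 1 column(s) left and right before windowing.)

-4

The receptive field on the zero-padded input at this output position is [5 1 -2 / -4 4 -1 / 0 0 0]. Elementwise product with the kernel and sum: 1·2 + -2·1 + 4·-1 + 0·3.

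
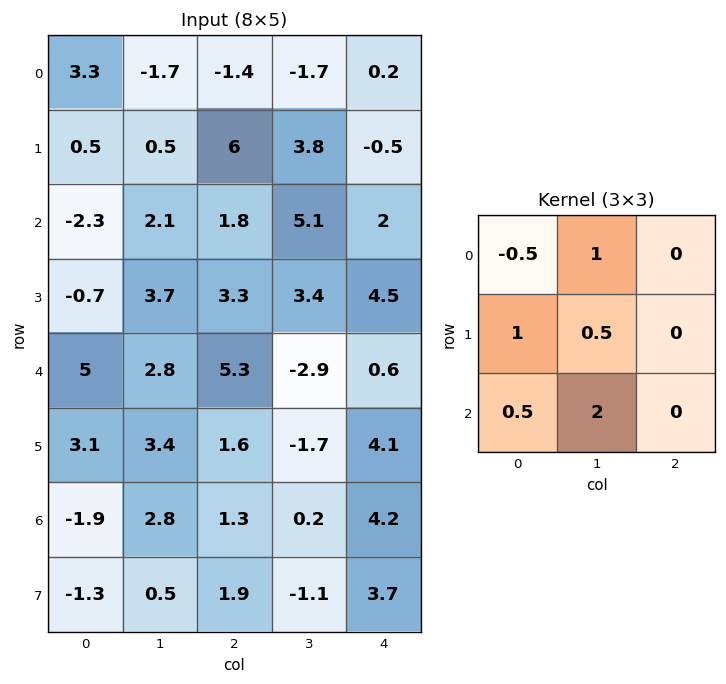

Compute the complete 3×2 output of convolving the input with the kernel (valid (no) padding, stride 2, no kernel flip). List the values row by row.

Output[0,0]: The receptive field on the input at this output position is [3.3 -1.7 -1.4 / 0.5 0.5 6 / -2.3 2.1 1.8]. Elementwise product with the kernel and sum: 3.3·-0.5 + -1.7·1 + 0.5·1 + 0.5·0.5 + -2.3·0.5 + 2.1·2.
Output[0,1]: The receptive field on the input at this output position is [-1.4 -1.7 0.2 / 6 3.8 -0.5 / 1.8 5.1 2]. Elementwise product with the kernel and sum: -1.4·-0.5 + -1.7·1 + 6·1 + 3.8·0.5 + 1.8·0.5 + 5.1·2.

0.45 18
12.5 6.05
9.75 -3.75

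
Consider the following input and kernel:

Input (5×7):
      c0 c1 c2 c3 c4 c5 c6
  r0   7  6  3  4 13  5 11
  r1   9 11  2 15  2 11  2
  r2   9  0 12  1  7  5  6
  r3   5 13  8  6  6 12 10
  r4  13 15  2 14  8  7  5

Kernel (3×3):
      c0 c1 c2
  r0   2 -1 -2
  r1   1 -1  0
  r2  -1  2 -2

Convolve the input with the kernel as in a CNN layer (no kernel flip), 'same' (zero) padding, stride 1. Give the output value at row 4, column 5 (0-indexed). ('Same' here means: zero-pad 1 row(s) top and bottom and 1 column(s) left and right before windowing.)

-19

The receptive field on the zero-padded input at this output position is [6 12 10 / 8 7 5 / 0 0 0]. Elementwise product with the kernel and sum: 6·2 + 12·-1 + 10·-2 + 8·1 + 7·-1 + 0·-1 + 0·2 + 0·-2.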